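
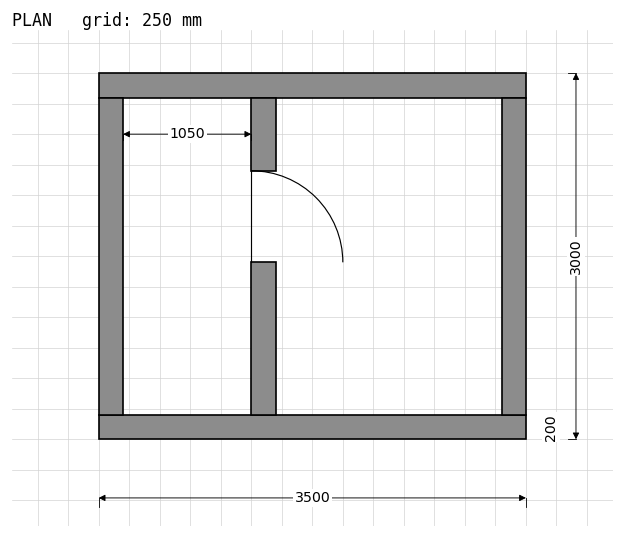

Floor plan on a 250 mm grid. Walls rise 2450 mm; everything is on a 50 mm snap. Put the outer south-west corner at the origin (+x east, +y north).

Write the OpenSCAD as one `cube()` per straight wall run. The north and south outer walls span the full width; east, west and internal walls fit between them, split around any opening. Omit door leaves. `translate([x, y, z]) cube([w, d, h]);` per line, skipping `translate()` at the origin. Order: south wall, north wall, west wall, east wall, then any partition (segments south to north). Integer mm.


cube([3500, 200, 2450]);
translate([0, 2800, 0]) cube([3500, 200, 2450]);
translate([0, 200, 0]) cube([200, 2600, 2450]);
translate([3300, 200, 0]) cube([200, 2600, 2450]);
translate([1250, 200, 0]) cube([200, 1250, 2450]);
translate([1250, 2200, 0]) cube([200, 600, 2450]);


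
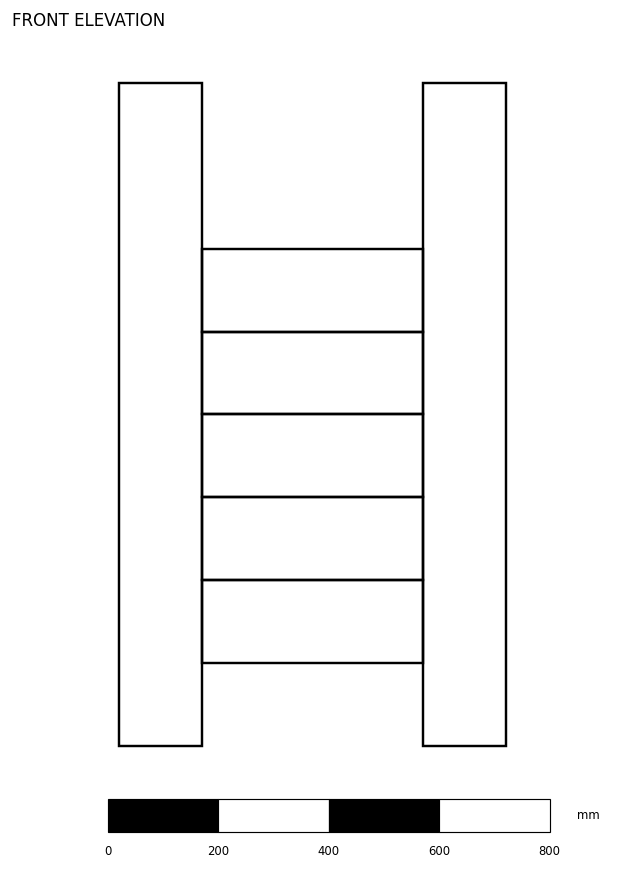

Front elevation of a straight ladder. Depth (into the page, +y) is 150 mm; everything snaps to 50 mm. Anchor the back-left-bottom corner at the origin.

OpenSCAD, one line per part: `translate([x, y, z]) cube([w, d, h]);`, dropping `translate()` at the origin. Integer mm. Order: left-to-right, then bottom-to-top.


cube([150, 150, 1200]);
translate([150, 0, 150]) cube([400, 150, 150]);
translate([150, 0, 300]) cube([400, 150, 150]);
translate([150, 0, 450]) cube([400, 150, 150]);
translate([150, 0, 600]) cube([400, 150, 150]);
translate([150, 0, 750]) cube([400, 150, 150]);
translate([550, 0, 0]) cube([150, 150, 1200]);


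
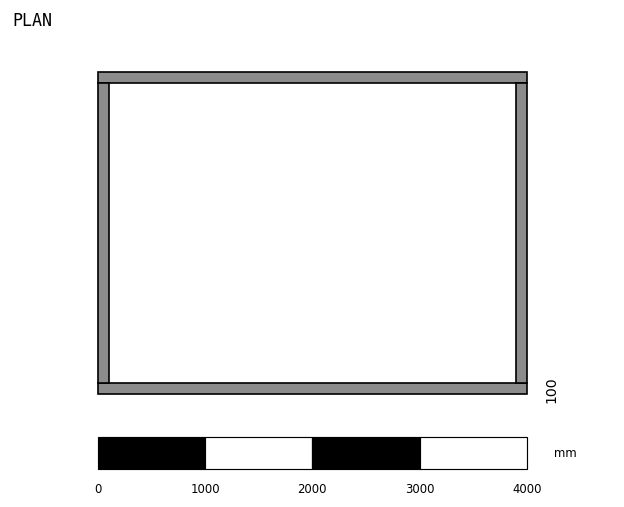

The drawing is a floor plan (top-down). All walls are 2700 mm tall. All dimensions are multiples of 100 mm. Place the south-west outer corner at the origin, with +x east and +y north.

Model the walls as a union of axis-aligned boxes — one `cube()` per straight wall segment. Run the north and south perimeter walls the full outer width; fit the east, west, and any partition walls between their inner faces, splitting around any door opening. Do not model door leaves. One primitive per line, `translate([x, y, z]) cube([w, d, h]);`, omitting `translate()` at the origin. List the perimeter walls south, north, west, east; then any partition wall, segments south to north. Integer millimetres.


cube([4000, 100, 2700]);
translate([0, 2900, 0]) cube([4000, 100, 2700]);
translate([0, 100, 0]) cube([100, 2800, 2700]);
translate([3900, 100, 0]) cube([100, 2800, 2700]);


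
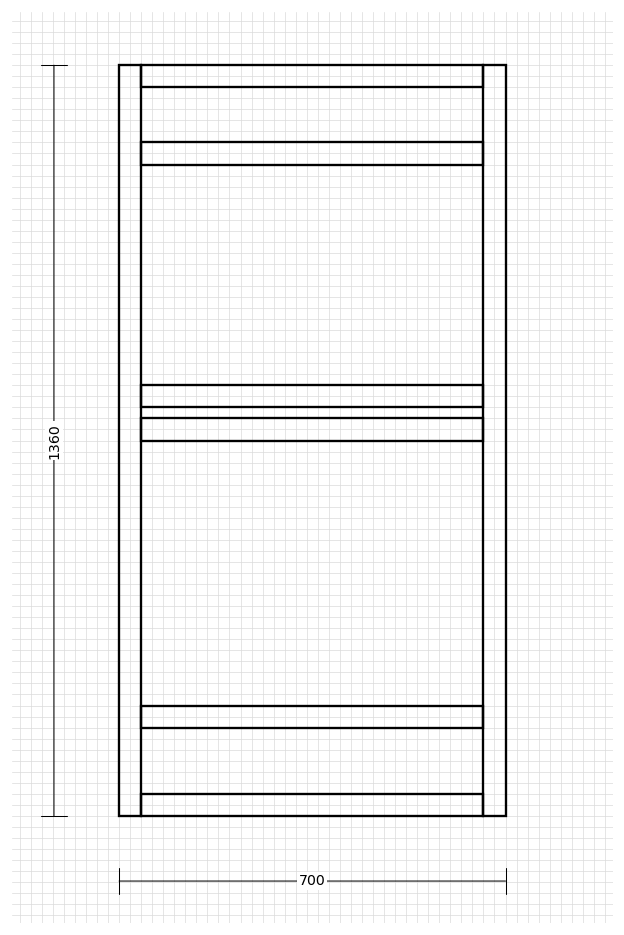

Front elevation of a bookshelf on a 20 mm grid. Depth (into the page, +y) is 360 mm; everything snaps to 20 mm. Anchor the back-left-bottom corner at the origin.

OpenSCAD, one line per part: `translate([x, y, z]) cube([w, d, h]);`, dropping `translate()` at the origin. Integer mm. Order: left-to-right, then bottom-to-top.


cube([40, 360, 1360]);
translate([40, 0, 0]) cube([620, 360, 40]);
translate([40, 0, 160]) cube([620, 360, 40]);
translate([40, 0, 680]) cube([620, 360, 40]);
translate([40, 0, 740]) cube([620, 360, 40]);
translate([40, 0, 1180]) cube([620, 360, 40]);
translate([40, 0, 1320]) cube([620, 360, 40]);
translate([660, 0, 0]) cube([40, 360, 1360]);


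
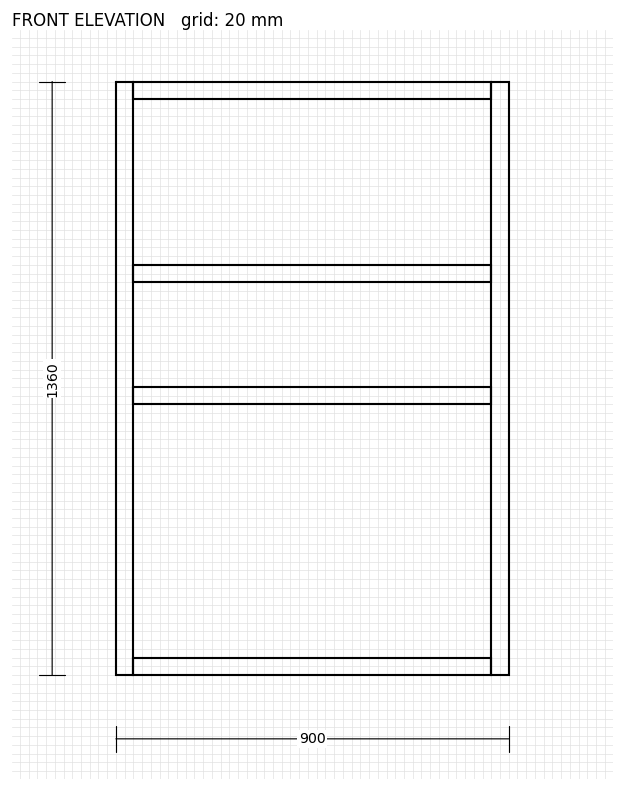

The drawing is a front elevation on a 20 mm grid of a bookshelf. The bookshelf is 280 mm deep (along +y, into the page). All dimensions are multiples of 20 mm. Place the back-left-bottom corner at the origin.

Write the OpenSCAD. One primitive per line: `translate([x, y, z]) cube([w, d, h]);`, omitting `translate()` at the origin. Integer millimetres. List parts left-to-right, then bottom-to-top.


cube([40, 280, 1360]);
translate([40, 0, 0]) cube([820, 280, 40]);
translate([40, 0, 620]) cube([820, 280, 40]);
translate([40, 0, 900]) cube([820, 280, 40]);
translate([40, 0, 1320]) cube([820, 280, 40]);
translate([860, 0, 0]) cube([40, 280, 1360]);


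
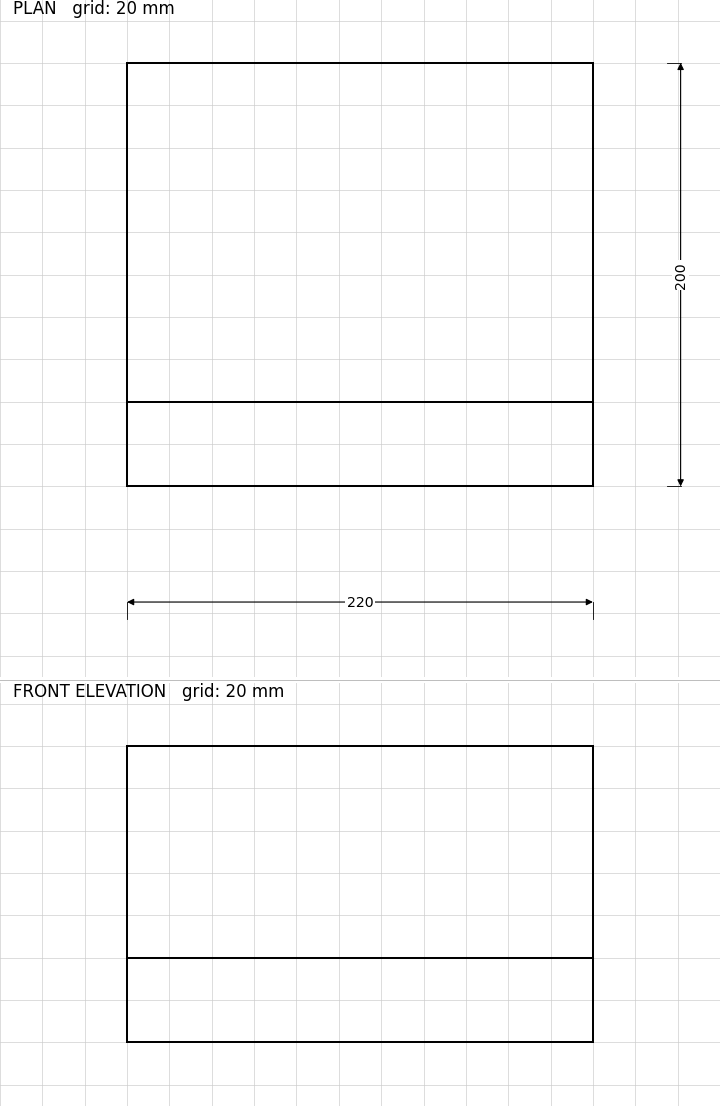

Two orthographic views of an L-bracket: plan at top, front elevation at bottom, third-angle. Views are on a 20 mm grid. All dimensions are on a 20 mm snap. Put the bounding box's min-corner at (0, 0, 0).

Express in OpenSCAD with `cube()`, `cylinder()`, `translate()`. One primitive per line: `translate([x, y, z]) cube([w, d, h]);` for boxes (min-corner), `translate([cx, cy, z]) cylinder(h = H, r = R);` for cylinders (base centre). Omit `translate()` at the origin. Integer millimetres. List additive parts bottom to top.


cube([220, 200, 40]);
translate([0, 0, 40]) cube([220, 40, 100]);


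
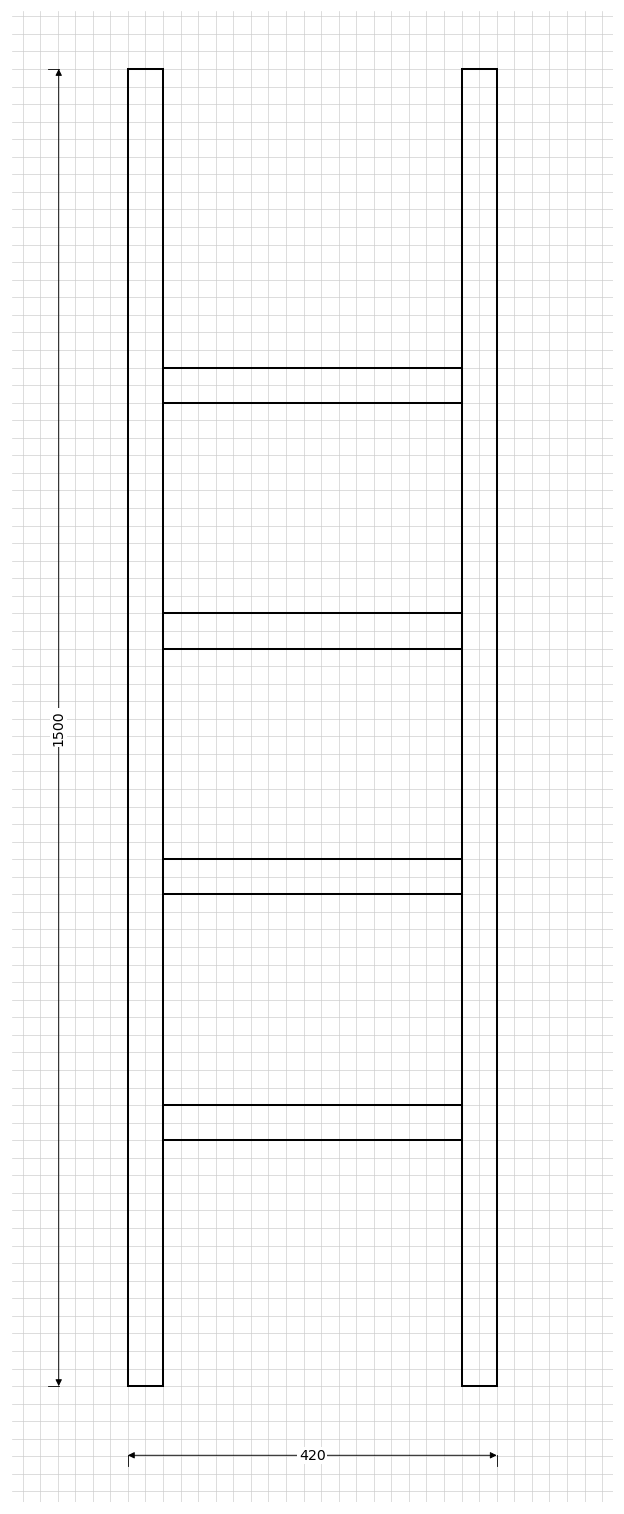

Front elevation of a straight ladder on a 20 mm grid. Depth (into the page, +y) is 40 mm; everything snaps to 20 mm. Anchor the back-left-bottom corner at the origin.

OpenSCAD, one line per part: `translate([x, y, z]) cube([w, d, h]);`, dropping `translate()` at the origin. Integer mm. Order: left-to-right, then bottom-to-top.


cube([40, 40, 1500]);
translate([40, 0, 280]) cube([340, 40, 40]);
translate([40, 0, 560]) cube([340, 40, 40]);
translate([40, 0, 840]) cube([340, 40, 40]);
translate([40, 0, 1120]) cube([340, 40, 40]);
translate([380, 0, 0]) cube([40, 40, 1500]);


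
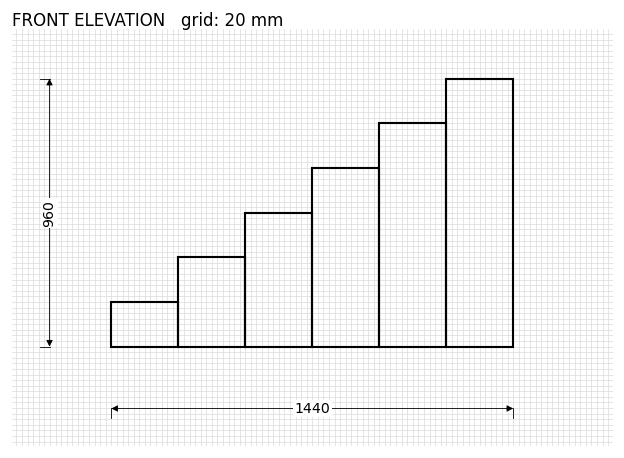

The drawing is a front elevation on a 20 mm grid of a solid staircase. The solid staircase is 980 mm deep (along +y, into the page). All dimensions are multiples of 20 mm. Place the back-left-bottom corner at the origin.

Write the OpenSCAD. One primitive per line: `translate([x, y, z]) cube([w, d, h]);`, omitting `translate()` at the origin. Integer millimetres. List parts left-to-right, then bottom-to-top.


cube([240, 980, 160]);
translate([240, 0, 0]) cube([240, 980, 320]);
translate([480, 0, 0]) cube([240, 980, 480]);
translate([720, 0, 0]) cube([240, 980, 640]);
translate([960, 0, 0]) cube([240, 980, 800]);
translate([1200, 0, 0]) cube([240, 980, 960]);


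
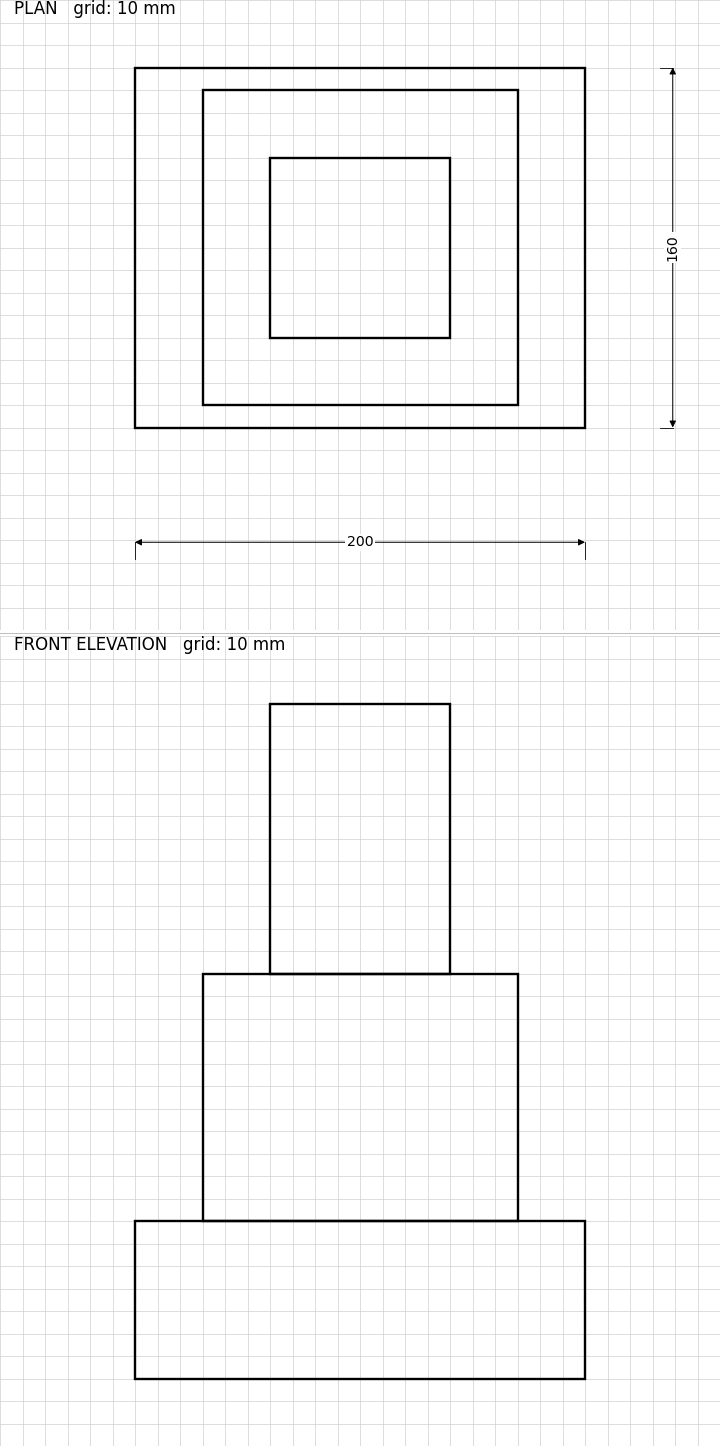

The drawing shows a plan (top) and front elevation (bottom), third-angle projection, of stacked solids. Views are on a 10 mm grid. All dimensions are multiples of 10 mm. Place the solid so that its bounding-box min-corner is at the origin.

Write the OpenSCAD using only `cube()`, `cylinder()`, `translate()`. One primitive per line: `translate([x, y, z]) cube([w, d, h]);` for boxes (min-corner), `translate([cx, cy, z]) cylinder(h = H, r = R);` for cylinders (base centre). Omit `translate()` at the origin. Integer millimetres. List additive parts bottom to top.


cube([200, 160, 70]);
translate([30, 10, 70]) cube([140, 140, 110]);
translate([60, 40, 180]) cube([80, 80, 120]);


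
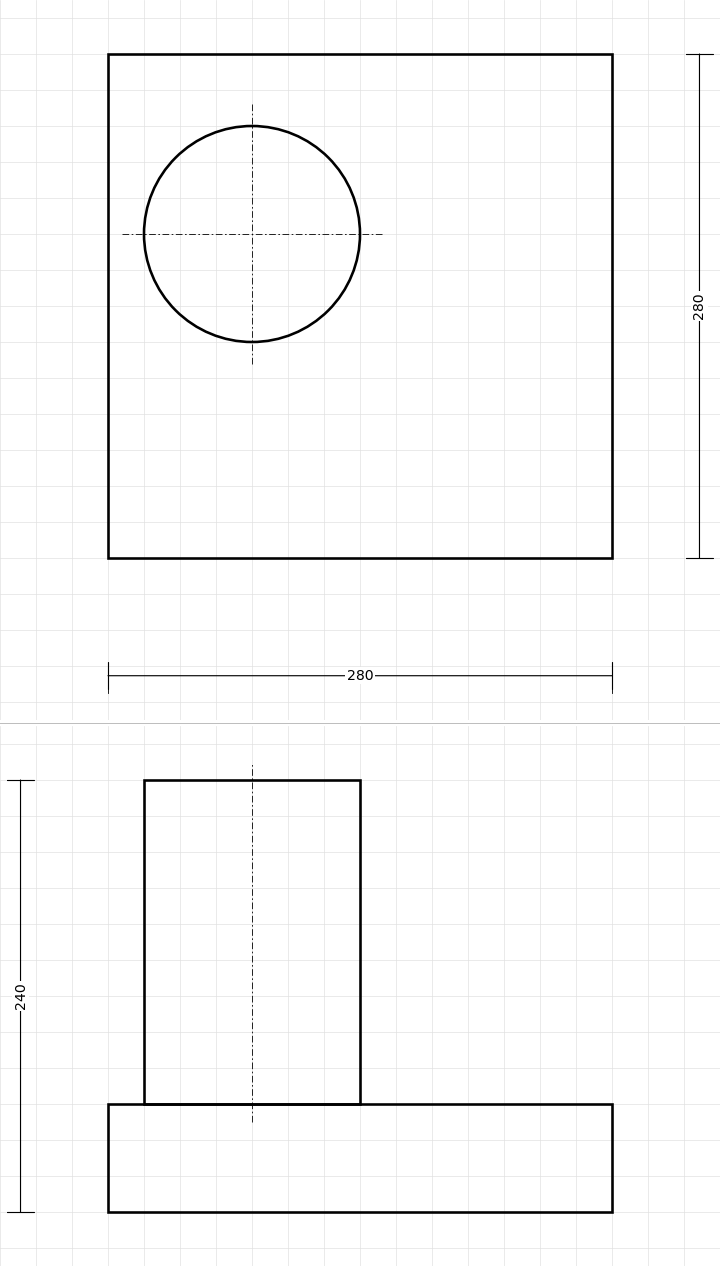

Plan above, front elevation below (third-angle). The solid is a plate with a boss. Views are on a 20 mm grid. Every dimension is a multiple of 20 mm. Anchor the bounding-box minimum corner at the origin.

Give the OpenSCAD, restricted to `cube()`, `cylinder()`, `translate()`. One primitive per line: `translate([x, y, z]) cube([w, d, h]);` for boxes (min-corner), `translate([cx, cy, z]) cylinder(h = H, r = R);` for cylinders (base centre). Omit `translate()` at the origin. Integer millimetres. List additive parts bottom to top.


cube([280, 280, 60]);
translate([80, 180, 60]) cylinder(h = 180, r = 60);


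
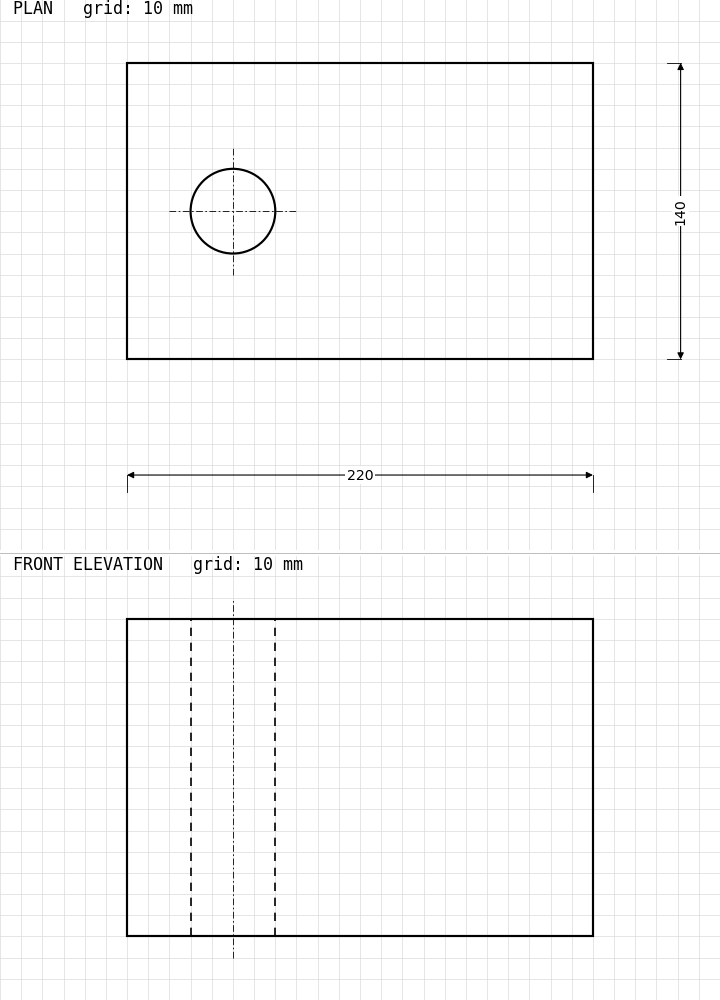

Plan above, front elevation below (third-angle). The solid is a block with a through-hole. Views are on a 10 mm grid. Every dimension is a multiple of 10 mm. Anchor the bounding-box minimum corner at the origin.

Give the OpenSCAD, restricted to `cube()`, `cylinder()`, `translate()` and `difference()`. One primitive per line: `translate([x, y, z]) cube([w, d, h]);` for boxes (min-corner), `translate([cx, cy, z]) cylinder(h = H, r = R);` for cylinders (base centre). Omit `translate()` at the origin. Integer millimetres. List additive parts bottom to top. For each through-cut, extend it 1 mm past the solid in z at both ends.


difference() {
  cube([220, 140, 150]);
  translate([50, 70, -1]) cylinder(h = 152, r = 20);
}


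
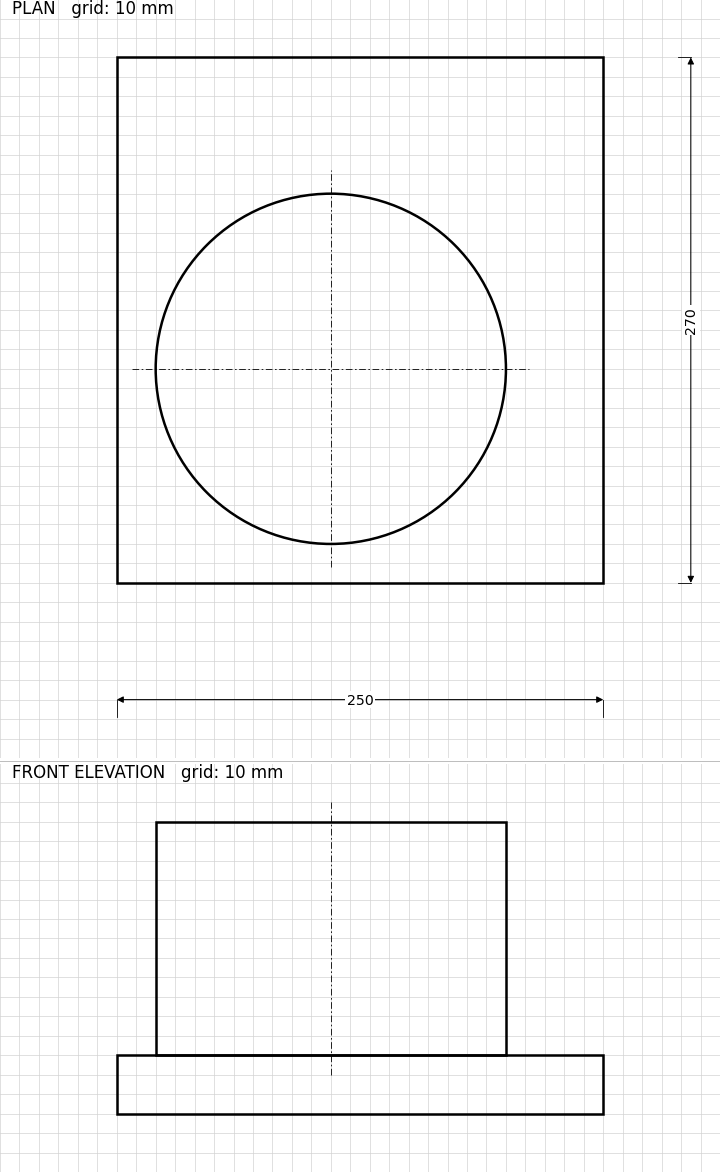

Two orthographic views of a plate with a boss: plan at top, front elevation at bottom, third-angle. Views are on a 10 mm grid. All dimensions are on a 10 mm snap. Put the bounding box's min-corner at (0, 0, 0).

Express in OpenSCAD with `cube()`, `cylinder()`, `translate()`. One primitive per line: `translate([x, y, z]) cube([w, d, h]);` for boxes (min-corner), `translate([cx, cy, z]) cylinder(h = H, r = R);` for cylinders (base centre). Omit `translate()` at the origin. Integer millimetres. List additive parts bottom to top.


cube([250, 270, 30]);
translate([110, 110, 30]) cylinder(h = 120, r = 90);


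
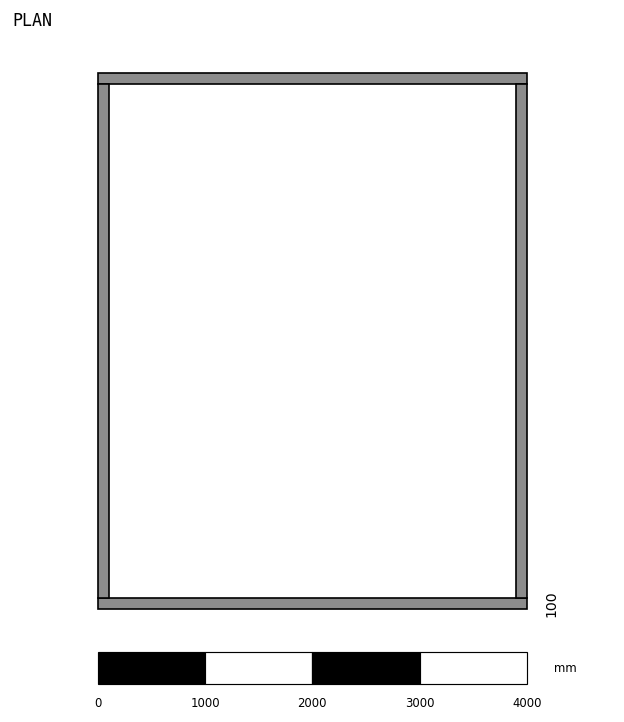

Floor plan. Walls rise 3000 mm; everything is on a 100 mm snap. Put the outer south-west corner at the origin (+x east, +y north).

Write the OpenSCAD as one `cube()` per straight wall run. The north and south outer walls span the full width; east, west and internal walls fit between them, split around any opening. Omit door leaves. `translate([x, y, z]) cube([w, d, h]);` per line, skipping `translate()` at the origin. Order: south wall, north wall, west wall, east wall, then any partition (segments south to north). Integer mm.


cube([4000, 100, 3000]);
translate([0, 4900, 0]) cube([4000, 100, 3000]);
translate([0, 100, 0]) cube([100, 4800, 3000]);
translate([3900, 100, 0]) cube([100, 4800, 3000]);


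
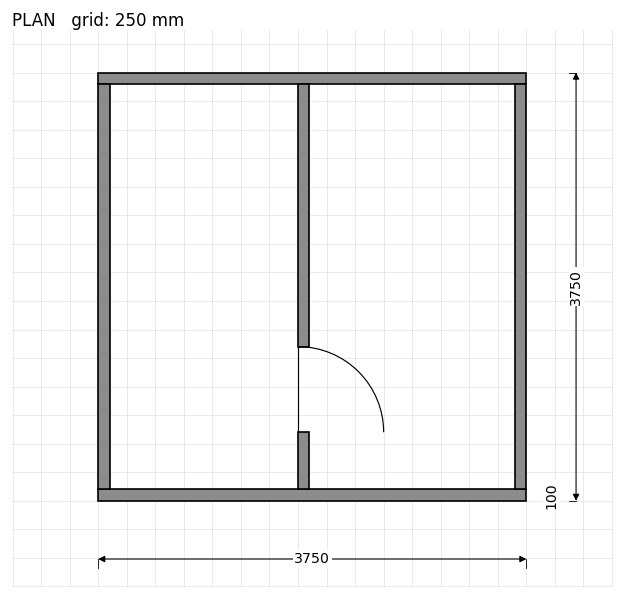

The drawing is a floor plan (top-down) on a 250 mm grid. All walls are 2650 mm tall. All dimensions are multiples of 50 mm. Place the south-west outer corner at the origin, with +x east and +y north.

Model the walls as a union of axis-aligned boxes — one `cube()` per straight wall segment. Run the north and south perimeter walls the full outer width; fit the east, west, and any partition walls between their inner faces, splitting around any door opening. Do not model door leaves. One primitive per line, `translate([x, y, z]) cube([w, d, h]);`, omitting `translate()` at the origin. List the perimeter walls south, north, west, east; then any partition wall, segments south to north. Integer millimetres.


cube([3750, 100, 2650]);
translate([0, 3650, 0]) cube([3750, 100, 2650]);
translate([0, 100, 0]) cube([100, 3550, 2650]);
translate([3650, 100, 0]) cube([100, 3550, 2650]);
translate([1750, 100, 0]) cube([100, 500, 2650]);
translate([1750, 1350, 0]) cube([100, 2300, 2650]);


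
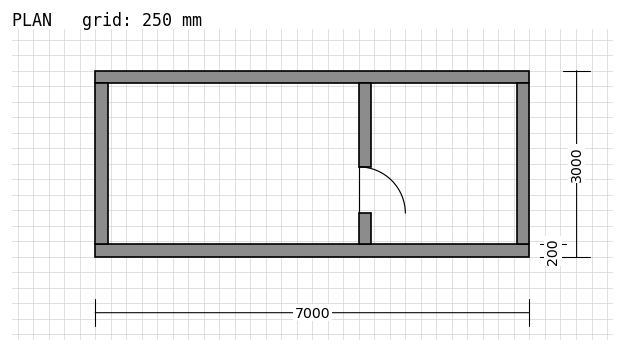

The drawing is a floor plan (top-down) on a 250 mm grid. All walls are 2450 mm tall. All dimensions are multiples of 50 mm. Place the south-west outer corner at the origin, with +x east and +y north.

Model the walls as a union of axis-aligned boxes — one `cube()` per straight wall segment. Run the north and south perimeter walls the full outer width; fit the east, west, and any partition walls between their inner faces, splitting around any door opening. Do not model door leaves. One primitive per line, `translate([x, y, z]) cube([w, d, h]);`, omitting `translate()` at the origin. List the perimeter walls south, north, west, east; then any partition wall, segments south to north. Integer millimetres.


cube([7000, 200, 2450]);
translate([0, 2800, 0]) cube([7000, 200, 2450]);
translate([0, 200, 0]) cube([200, 2600, 2450]);
translate([6800, 200, 0]) cube([200, 2600, 2450]);
translate([4250, 200, 0]) cube([200, 500, 2450]);
translate([4250, 1450, 0]) cube([200, 1350, 2450]);


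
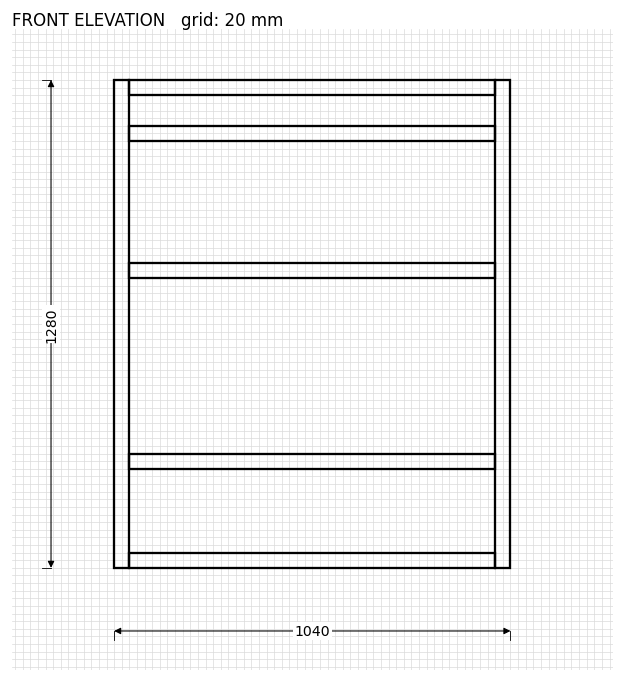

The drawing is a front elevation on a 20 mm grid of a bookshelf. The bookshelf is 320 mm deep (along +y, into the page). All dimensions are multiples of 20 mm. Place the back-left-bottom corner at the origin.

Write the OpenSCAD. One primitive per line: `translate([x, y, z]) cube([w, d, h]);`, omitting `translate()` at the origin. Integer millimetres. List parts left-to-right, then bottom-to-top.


cube([40, 320, 1280]);
translate([40, 0, 0]) cube([960, 320, 40]);
translate([40, 0, 260]) cube([960, 320, 40]);
translate([40, 0, 760]) cube([960, 320, 40]);
translate([40, 0, 1120]) cube([960, 320, 40]);
translate([40, 0, 1240]) cube([960, 320, 40]);
translate([1000, 0, 0]) cube([40, 320, 1280]);


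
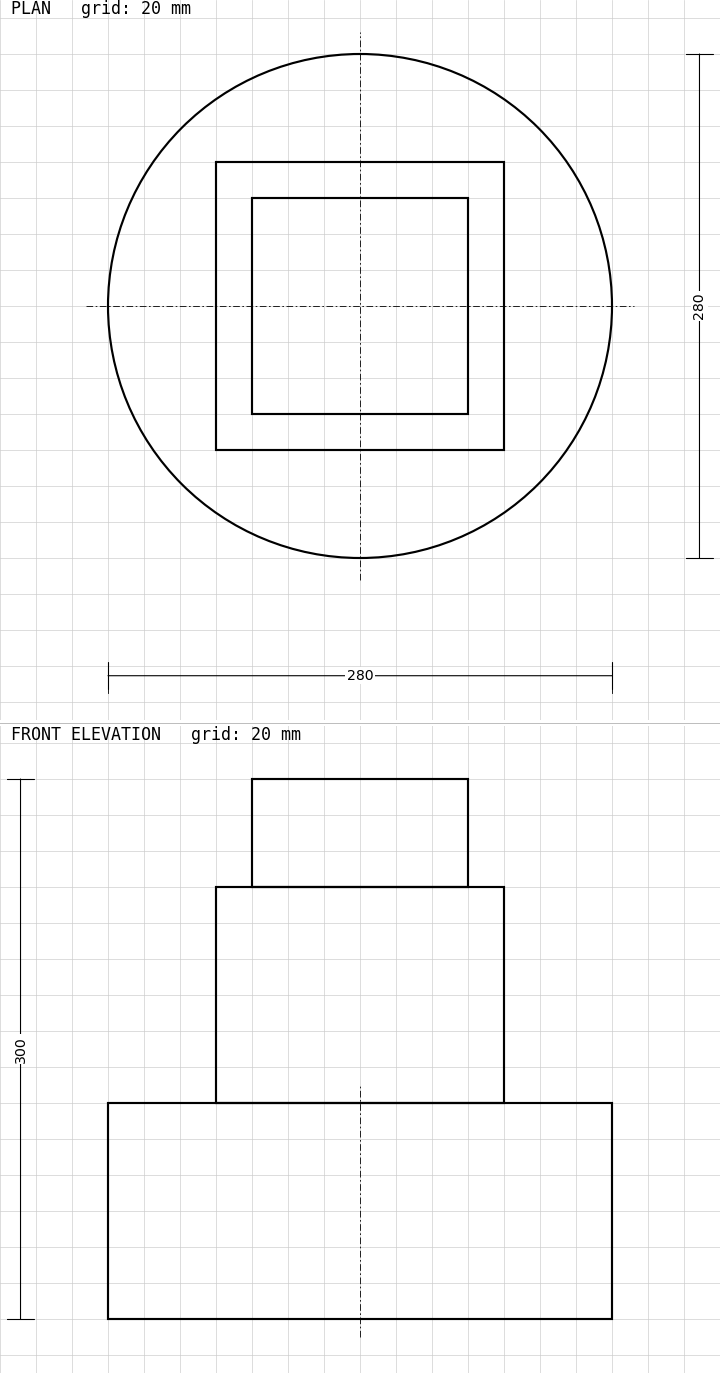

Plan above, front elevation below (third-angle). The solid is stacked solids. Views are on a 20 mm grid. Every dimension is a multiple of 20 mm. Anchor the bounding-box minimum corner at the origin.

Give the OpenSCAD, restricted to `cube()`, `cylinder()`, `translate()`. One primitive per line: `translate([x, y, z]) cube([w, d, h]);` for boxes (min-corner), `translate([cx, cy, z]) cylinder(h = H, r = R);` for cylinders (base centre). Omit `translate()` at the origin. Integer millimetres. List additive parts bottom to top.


translate([140, 140, 0]) cylinder(h = 120, r = 140);
translate([60, 60, 120]) cube([160, 160, 120]);
translate([80, 80, 240]) cube([120, 120, 60]);


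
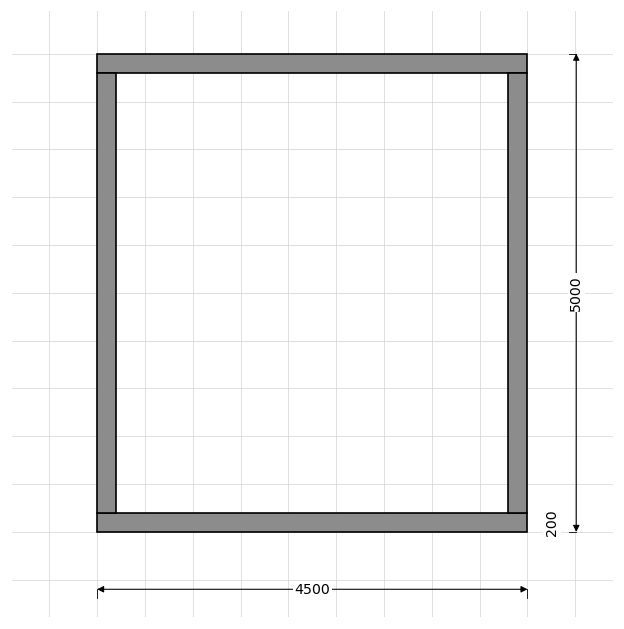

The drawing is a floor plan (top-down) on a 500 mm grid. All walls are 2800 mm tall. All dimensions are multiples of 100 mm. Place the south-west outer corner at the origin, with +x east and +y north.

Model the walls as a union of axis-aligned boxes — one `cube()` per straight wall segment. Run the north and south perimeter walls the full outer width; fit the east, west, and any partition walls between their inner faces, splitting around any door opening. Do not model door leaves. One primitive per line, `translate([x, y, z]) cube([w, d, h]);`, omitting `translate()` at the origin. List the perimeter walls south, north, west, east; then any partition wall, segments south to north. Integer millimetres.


cube([4500, 200, 2800]);
translate([0, 4800, 0]) cube([4500, 200, 2800]);
translate([0, 200, 0]) cube([200, 4600, 2800]);
translate([4300, 200, 0]) cube([200, 4600, 2800]);


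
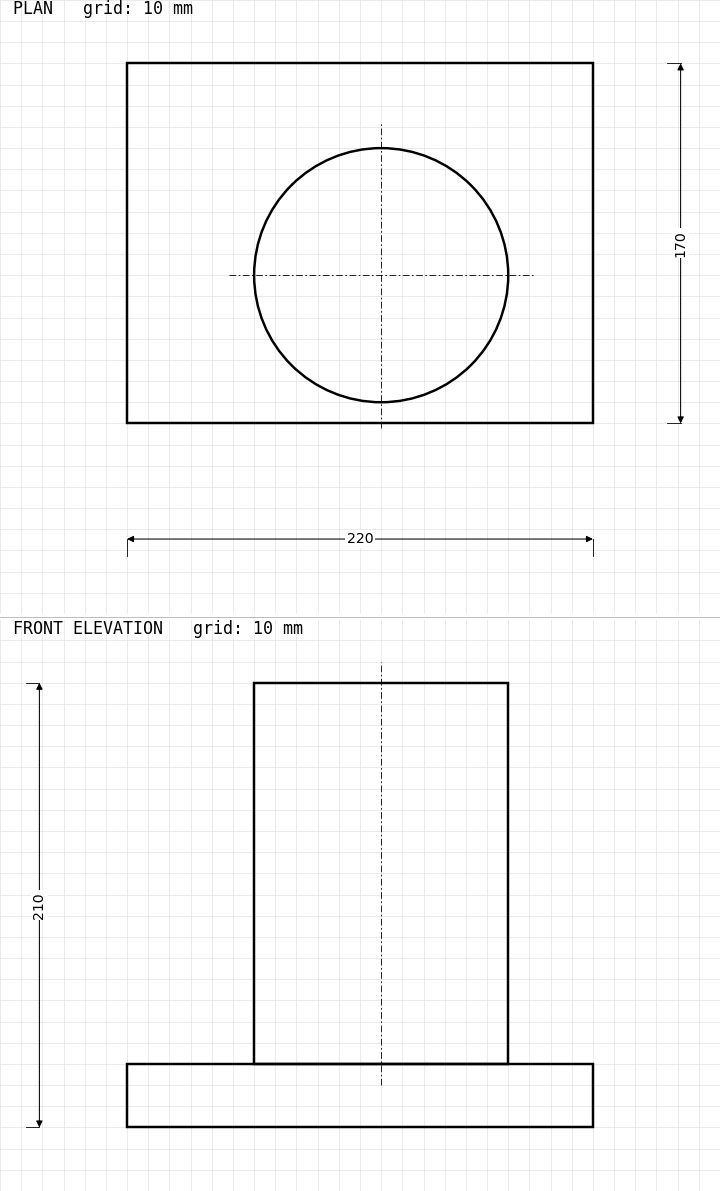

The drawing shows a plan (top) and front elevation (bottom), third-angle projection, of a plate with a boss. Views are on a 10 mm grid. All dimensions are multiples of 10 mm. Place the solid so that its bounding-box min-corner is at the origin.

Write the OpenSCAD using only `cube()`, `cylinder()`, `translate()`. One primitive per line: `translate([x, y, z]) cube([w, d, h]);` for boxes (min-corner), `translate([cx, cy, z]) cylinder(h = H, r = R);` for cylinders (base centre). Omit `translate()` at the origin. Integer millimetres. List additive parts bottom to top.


cube([220, 170, 30]);
translate([120, 70, 30]) cylinder(h = 180, r = 60);


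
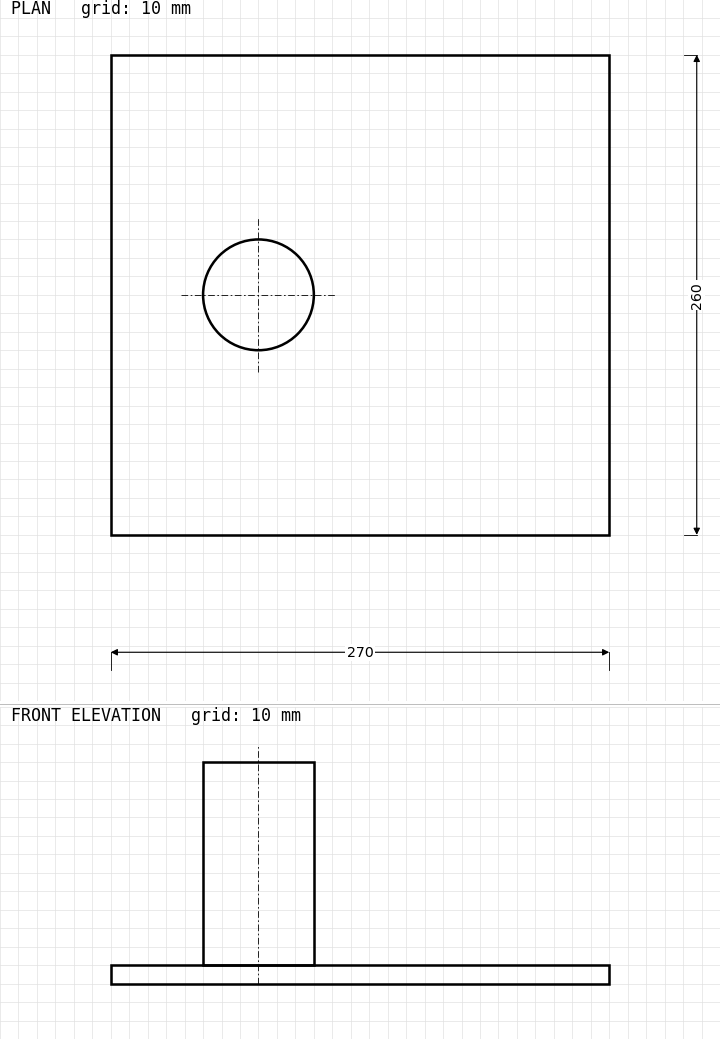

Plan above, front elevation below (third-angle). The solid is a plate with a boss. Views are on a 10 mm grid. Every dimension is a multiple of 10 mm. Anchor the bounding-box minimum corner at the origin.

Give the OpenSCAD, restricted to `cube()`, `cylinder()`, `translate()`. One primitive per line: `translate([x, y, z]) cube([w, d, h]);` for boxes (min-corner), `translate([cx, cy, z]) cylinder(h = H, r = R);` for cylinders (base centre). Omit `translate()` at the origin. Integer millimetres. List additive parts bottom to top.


cube([270, 260, 10]);
translate([80, 130, 10]) cylinder(h = 110, r = 30);


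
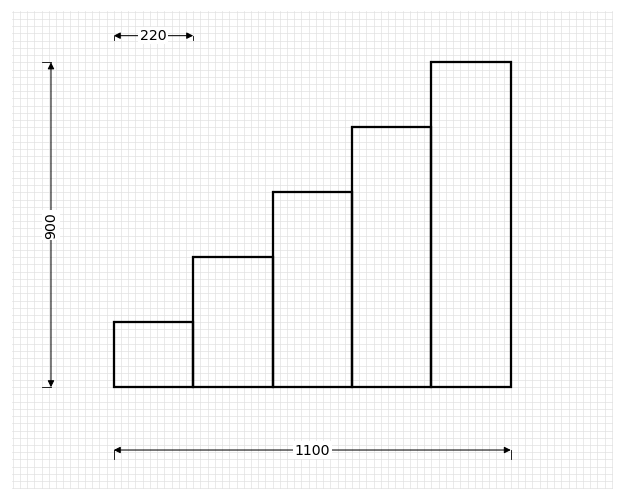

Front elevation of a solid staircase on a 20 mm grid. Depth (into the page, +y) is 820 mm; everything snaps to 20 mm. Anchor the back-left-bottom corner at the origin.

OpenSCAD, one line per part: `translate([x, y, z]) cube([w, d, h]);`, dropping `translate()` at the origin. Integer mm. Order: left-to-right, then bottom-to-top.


cube([220, 820, 180]);
translate([220, 0, 0]) cube([220, 820, 360]);
translate([440, 0, 0]) cube([220, 820, 540]);
translate([660, 0, 0]) cube([220, 820, 720]);
translate([880, 0, 0]) cube([220, 820, 900]);


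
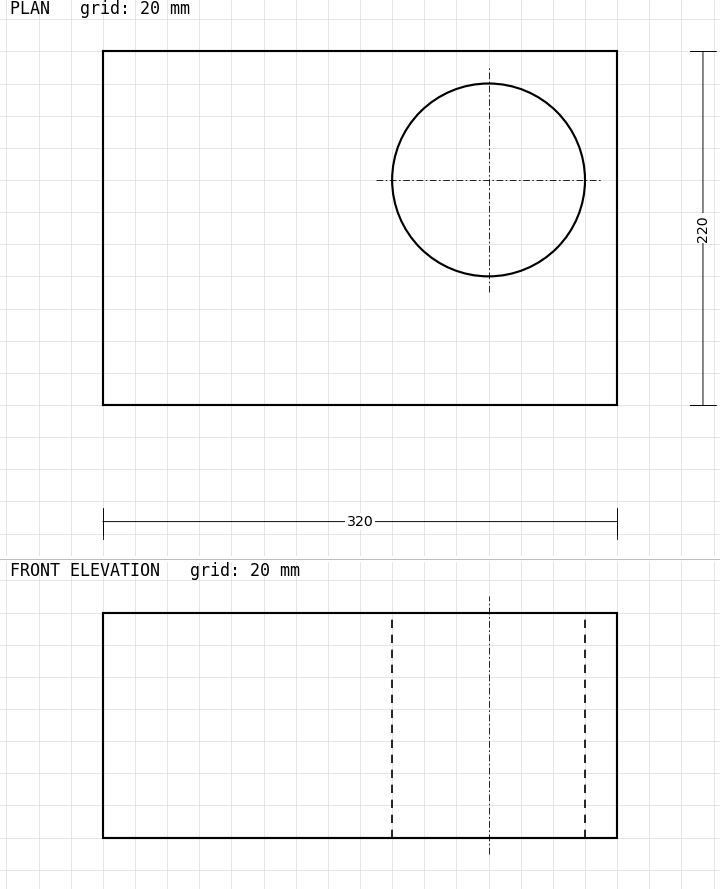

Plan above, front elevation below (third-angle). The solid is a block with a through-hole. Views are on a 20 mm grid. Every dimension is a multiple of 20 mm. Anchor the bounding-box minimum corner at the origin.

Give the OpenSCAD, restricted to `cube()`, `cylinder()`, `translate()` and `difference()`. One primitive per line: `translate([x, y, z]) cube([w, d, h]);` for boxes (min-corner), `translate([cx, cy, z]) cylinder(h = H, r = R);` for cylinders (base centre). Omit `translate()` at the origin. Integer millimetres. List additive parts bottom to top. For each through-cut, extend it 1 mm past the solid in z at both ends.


difference() {
  cube([320, 220, 140]);
  translate([240, 140, -1]) cylinder(h = 142, r = 60);
}


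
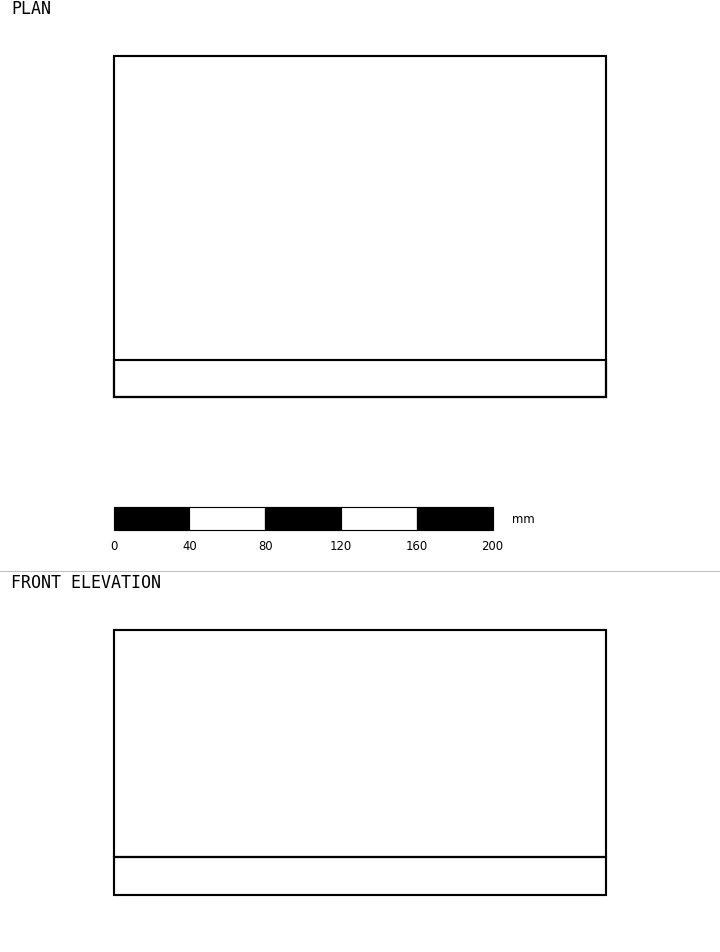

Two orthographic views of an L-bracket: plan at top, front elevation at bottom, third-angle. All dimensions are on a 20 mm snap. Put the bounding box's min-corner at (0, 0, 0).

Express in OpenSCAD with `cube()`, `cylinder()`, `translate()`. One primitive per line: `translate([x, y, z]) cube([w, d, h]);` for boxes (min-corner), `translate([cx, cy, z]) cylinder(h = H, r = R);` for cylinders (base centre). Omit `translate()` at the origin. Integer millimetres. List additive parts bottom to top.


cube([260, 180, 20]);
translate([0, 0, 20]) cube([260, 20, 120]);


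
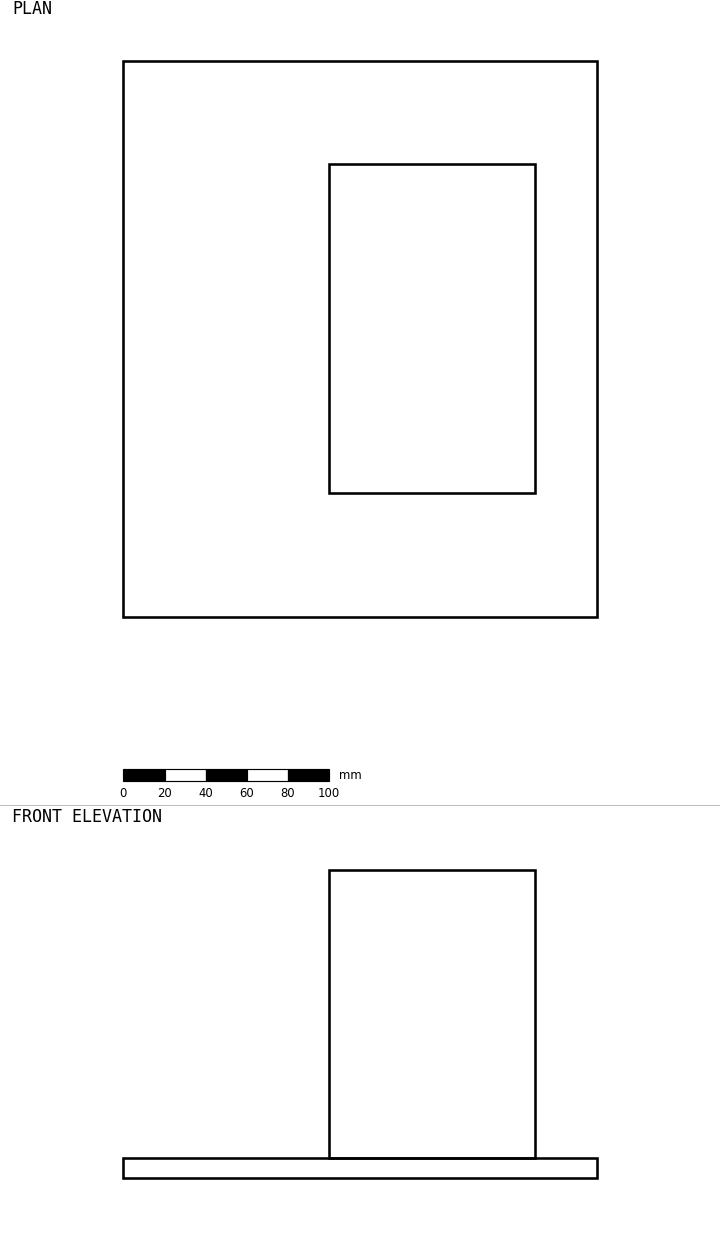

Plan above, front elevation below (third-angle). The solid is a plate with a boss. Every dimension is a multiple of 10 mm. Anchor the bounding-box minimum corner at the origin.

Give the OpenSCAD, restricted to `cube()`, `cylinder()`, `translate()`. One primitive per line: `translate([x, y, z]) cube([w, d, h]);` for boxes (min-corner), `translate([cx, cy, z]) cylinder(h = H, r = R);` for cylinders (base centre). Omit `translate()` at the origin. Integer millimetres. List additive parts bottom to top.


cube([230, 270, 10]);
translate([100, 60, 10]) cube([100, 160, 140]);


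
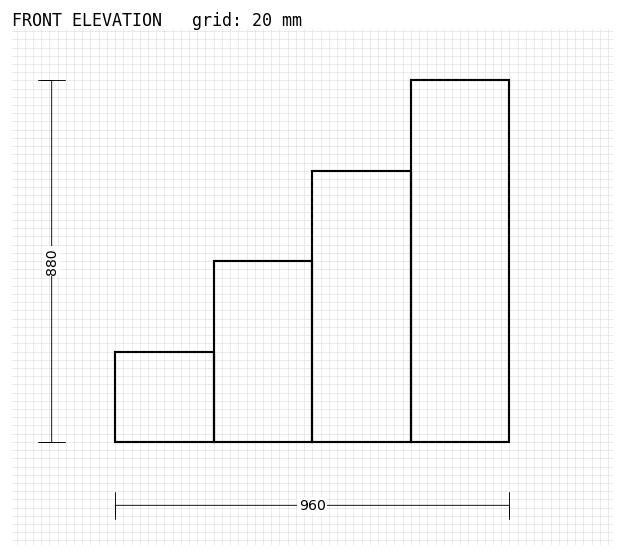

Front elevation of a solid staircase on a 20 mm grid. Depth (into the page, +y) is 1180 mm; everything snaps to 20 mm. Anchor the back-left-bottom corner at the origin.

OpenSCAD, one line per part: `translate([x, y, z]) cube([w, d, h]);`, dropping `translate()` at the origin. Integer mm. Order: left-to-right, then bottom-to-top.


cube([240, 1180, 220]);
translate([240, 0, 0]) cube([240, 1180, 440]);
translate([480, 0, 0]) cube([240, 1180, 660]);
translate([720, 0, 0]) cube([240, 1180, 880]);


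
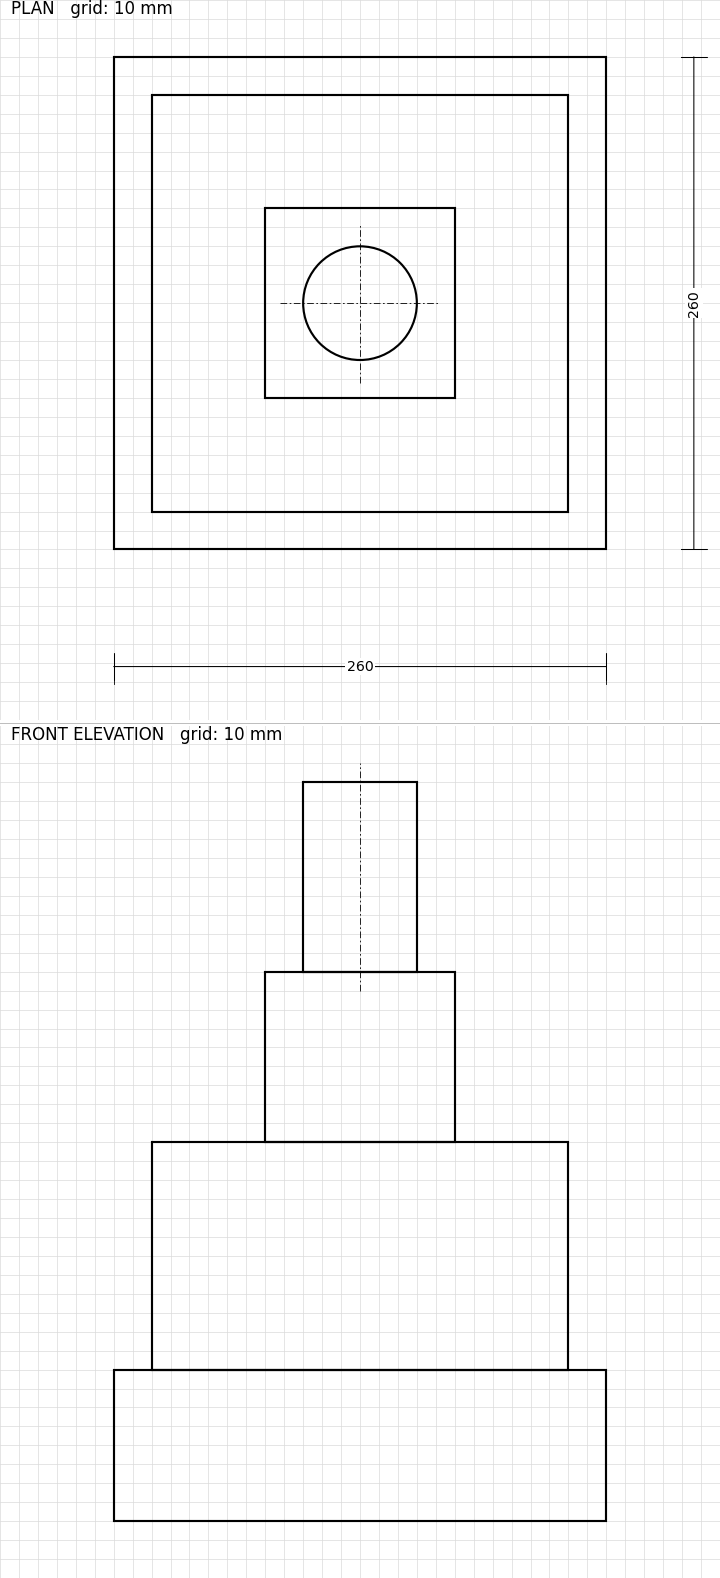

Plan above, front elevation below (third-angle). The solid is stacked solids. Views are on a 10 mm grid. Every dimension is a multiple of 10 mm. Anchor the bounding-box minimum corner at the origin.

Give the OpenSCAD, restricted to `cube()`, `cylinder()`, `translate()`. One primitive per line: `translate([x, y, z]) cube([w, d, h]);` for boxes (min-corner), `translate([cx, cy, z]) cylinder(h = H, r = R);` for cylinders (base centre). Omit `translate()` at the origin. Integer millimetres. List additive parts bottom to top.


cube([260, 260, 80]);
translate([20, 20, 80]) cube([220, 220, 120]);
translate([80, 80, 200]) cube([100, 100, 90]);
translate([130, 130, 290]) cylinder(h = 100, r = 30);


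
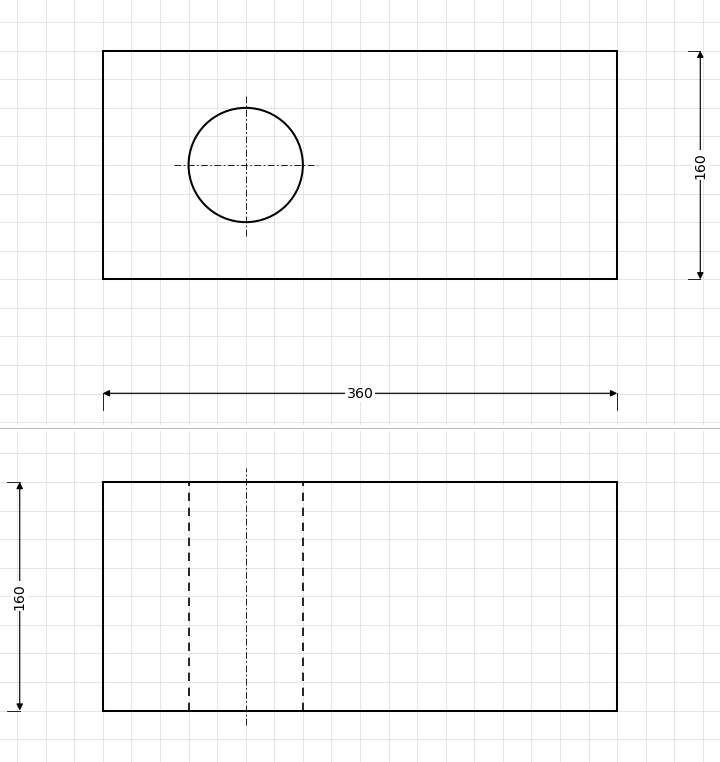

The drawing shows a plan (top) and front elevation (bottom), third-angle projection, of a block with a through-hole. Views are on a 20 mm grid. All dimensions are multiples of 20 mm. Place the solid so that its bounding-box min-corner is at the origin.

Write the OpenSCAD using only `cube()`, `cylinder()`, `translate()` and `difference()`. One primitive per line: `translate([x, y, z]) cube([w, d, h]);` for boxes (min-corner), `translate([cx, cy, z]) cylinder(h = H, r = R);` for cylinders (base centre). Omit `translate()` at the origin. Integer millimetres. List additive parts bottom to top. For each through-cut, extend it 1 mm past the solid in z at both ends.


difference() {
  cube([360, 160, 160]);
  translate([100, 80, -1]) cylinder(h = 162, r = 40);
}


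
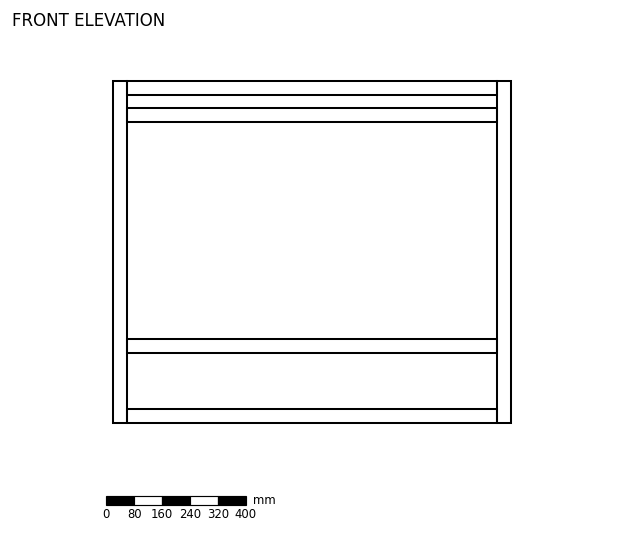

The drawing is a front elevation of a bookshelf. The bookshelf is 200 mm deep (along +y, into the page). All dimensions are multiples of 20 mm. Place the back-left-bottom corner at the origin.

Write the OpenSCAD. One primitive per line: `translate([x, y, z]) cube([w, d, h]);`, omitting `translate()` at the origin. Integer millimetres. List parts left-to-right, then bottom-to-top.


cube([40, 200, 980]);
translate([40, 0, 0]) cube([1060, 200, 40]);
translate([40, 0, 200]) cube([1060, 200, 40]);
translate([40, 0, 860]) cube([1060, 200, 40]);
translate([40, 0, 940]) cube([1060, 200, 40]);
translate([1100, 0, 0]) cube([40, 200, 980]);


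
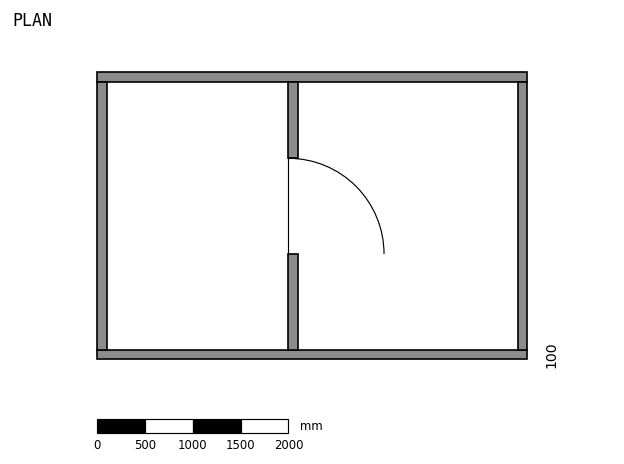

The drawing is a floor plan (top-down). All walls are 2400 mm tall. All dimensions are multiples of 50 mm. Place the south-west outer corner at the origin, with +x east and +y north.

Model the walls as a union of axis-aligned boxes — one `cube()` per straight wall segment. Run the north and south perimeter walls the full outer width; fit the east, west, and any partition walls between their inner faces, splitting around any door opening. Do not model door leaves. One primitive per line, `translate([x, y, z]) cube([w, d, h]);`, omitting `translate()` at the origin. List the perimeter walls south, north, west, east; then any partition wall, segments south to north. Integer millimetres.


cube([4500, 100, 2400]);
translate([0, 2900, 0]) cube([4500, 100, 2400]);
translate([0, 100, 0]) cube([100, 2800, 2400]);
translate([4400, 100, 0]) cube([100, 2800, 2400]);
translate([2000, 100, 0]) cube([100, 1000, 2400]);
translate([2000, 2100, 0]) cube([100, 800, 2400]);


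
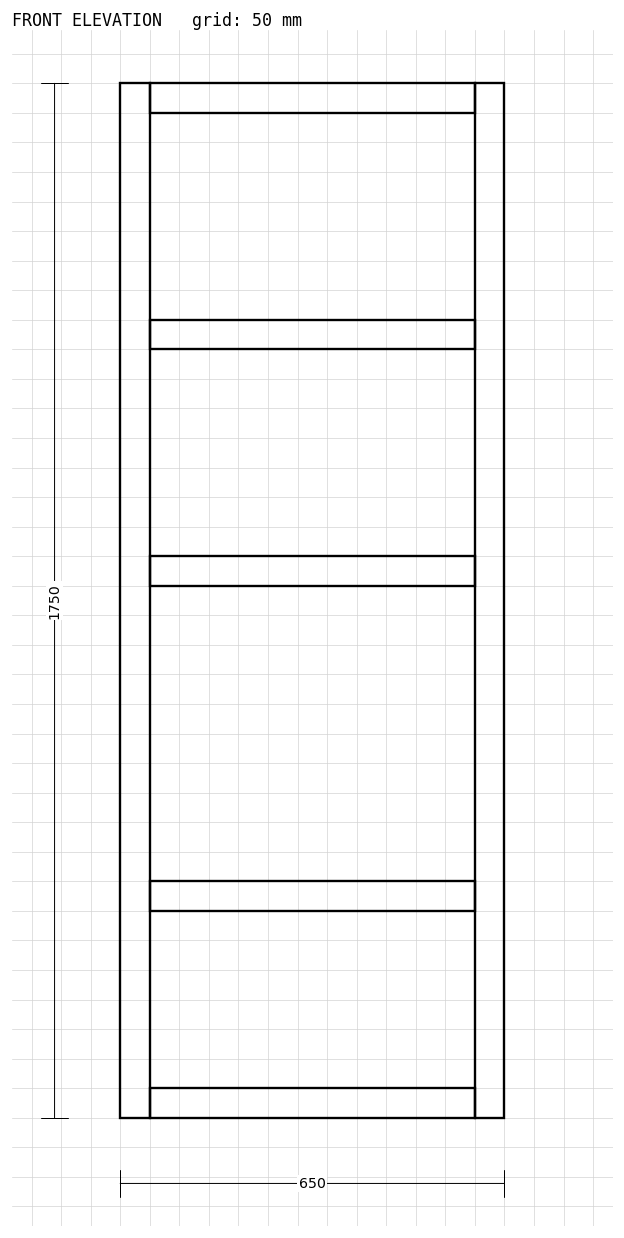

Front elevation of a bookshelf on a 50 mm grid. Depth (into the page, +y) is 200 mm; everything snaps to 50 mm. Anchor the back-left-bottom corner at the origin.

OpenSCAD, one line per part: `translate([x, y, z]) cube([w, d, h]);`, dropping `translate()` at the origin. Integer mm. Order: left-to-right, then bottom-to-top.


cube([50, 200, 1750]);
translate([50, 0, 0]) cube([550, 200, 50]);
translate([50, 0, 350]) cube([550, 200, 50]);
translate([50, 0, 900]) cube([550, 200, 50]);
translate([50, 0, 1300]) cube([550, 200, 50]);
translate([50, 0, 1700]) cube([550, 200, 50]);
translate([600, 0, 0]) cube([50, 200, 1750]);


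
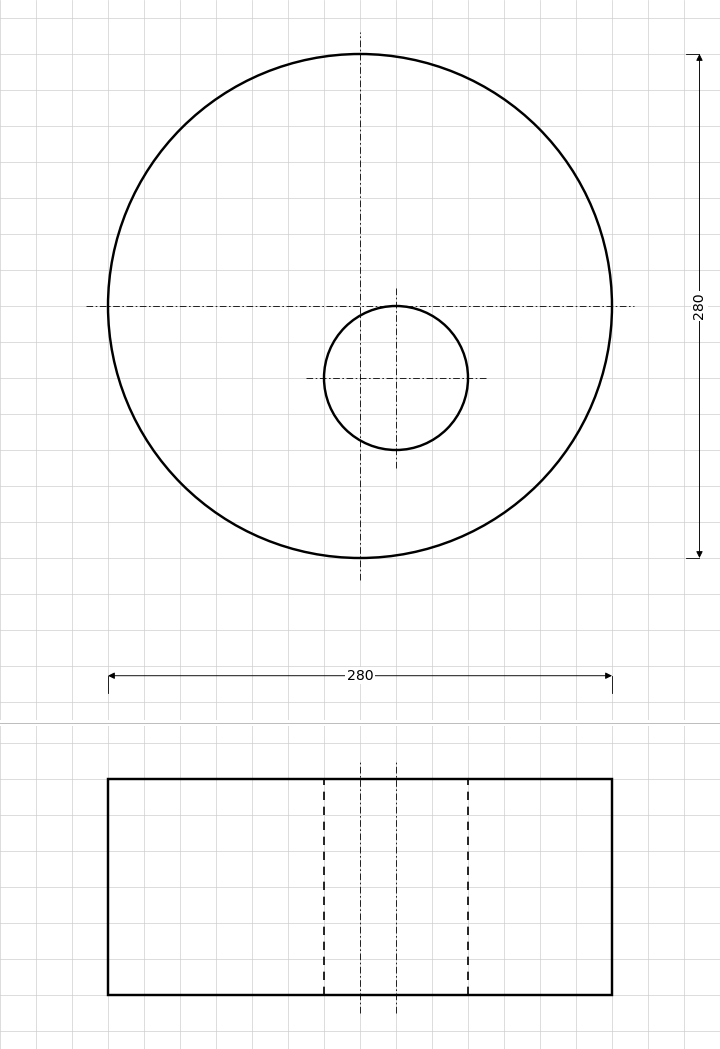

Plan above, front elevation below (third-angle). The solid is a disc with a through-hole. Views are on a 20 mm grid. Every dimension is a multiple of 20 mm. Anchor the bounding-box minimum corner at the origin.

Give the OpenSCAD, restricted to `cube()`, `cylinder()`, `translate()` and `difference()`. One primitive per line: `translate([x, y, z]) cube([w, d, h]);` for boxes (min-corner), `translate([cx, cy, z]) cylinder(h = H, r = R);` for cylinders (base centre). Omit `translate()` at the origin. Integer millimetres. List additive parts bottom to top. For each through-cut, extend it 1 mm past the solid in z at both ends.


difference() {
  translate([140, 140, 0]) cylinder(h = 120, r = 140);
  translate([160, 100, -1]) cylinder(h = 122, r = 40);
}


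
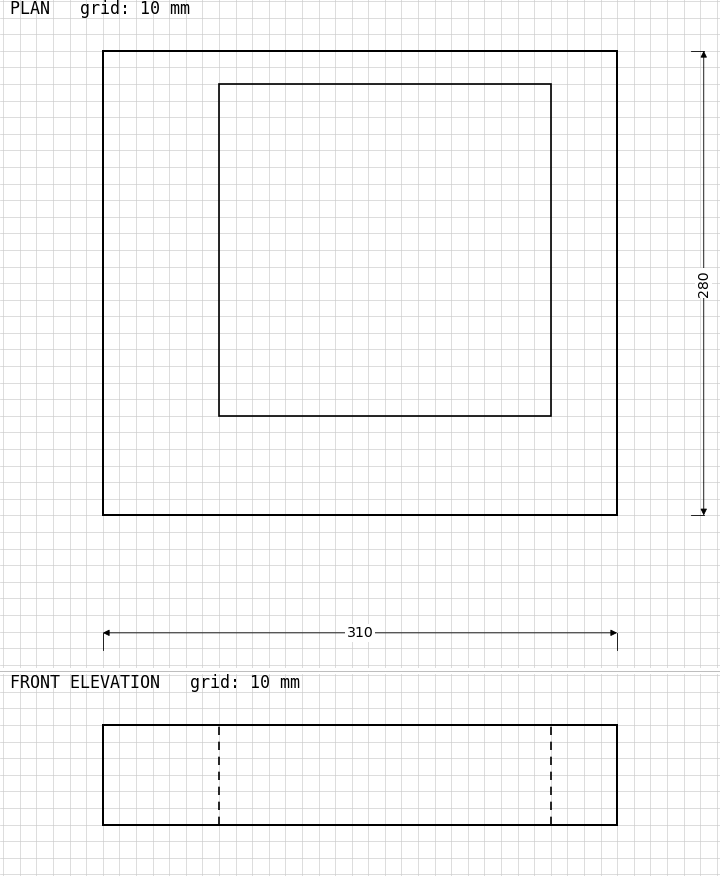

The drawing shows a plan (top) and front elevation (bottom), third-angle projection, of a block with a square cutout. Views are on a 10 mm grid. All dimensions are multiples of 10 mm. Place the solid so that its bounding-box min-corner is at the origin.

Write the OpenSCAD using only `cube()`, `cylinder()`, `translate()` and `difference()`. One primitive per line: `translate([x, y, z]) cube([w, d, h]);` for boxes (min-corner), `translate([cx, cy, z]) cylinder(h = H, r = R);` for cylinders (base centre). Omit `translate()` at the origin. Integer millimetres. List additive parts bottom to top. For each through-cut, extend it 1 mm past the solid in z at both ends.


difference() {
  cube([310, 280, 60]);
  translate([70, 60, -1]) cube([200, 200, 62]);
}


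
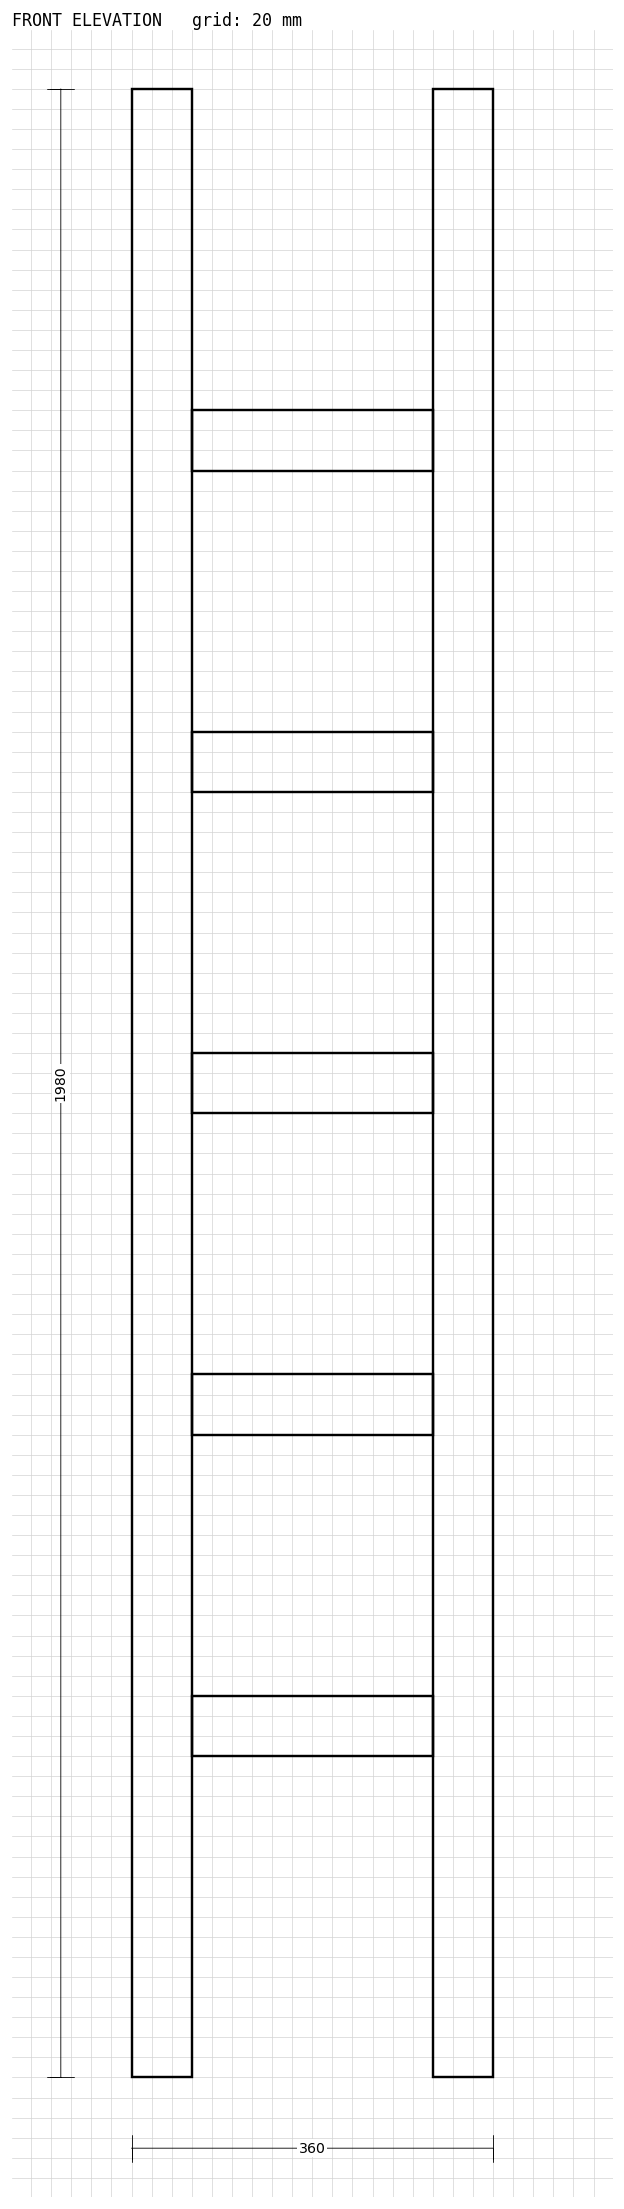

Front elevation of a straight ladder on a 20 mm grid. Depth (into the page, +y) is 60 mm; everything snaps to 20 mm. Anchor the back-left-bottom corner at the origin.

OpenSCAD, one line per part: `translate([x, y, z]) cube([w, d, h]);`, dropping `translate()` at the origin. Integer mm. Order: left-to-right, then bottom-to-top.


cube([60, 60, 1980]);
translate([60, 0, 320]) cube([240, 60, 60]);
translate([60, 0, 640]) cube([240, 60, 60]);
translate([60, 0, 960]) cube([240, 60, 60]);
translate([60, 0, 1280]) cube([240, 60, 60]);
translate([60, 0, 1600]) cube([240, 60, 60]);
translate([300, 0, 0]) cube([60, 60, 1980]);


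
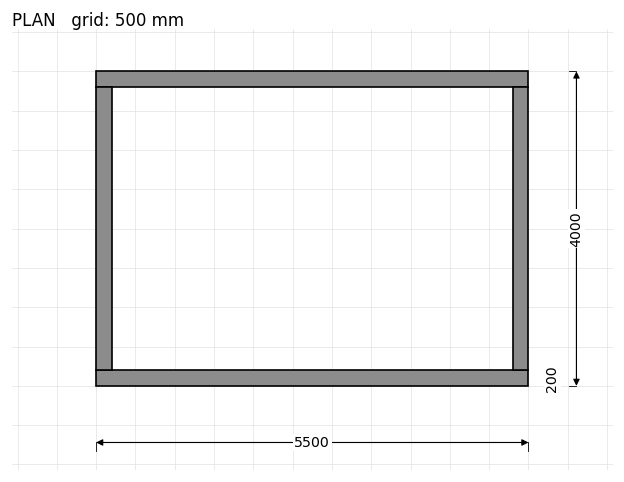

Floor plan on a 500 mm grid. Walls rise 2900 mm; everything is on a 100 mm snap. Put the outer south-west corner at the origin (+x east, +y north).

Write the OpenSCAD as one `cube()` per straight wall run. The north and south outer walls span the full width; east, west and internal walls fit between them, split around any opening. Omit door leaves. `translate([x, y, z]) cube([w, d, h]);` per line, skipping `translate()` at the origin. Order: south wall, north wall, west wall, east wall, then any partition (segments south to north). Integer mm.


cube([5500, 200, 2900]);
translate([0, 3800, 0]) cube([5500, 200, 2900]);
translate([0, 200, 0]) cube([200, 3600, 2900]);
translate([5300, 200, 0]) cube([200, 3600, 2900]);


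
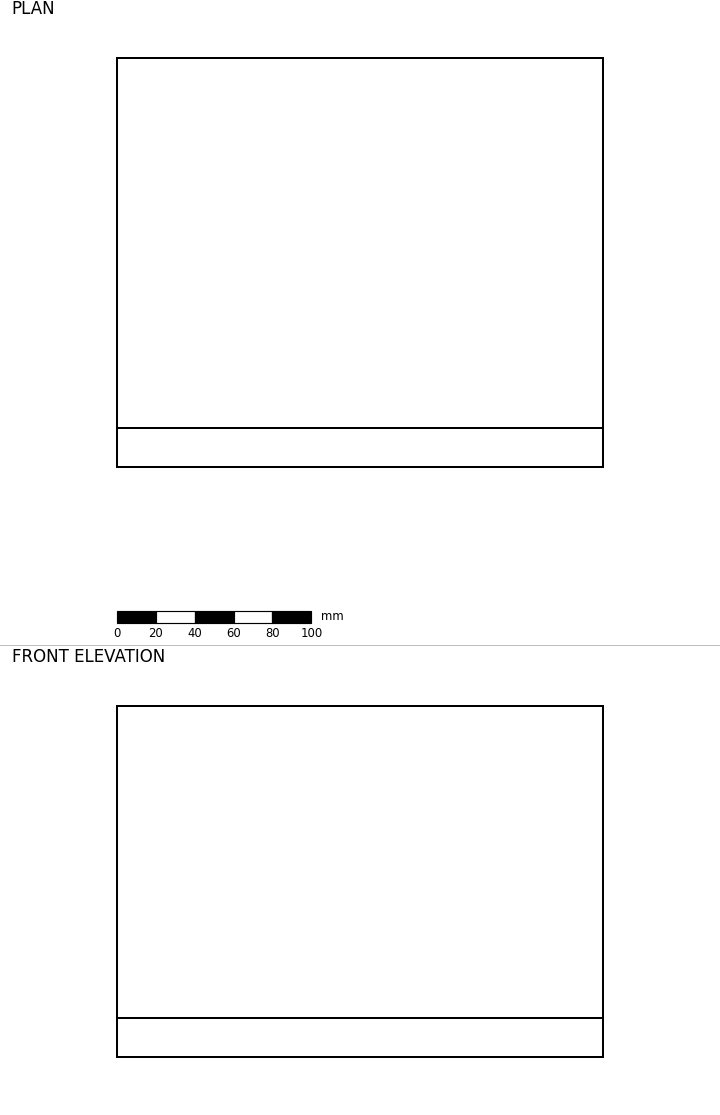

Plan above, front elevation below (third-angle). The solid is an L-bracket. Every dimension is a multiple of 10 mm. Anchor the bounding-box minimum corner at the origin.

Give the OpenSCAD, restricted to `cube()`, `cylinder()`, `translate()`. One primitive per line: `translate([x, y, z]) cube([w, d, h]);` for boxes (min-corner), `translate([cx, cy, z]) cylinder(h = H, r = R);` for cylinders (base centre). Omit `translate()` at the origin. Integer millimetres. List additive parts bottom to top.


cube([250, 210, 20]);
translate([0, 0, 20]) cube([250, 20, 160]);
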